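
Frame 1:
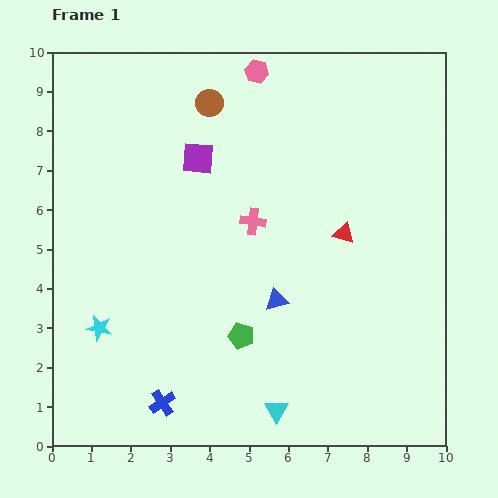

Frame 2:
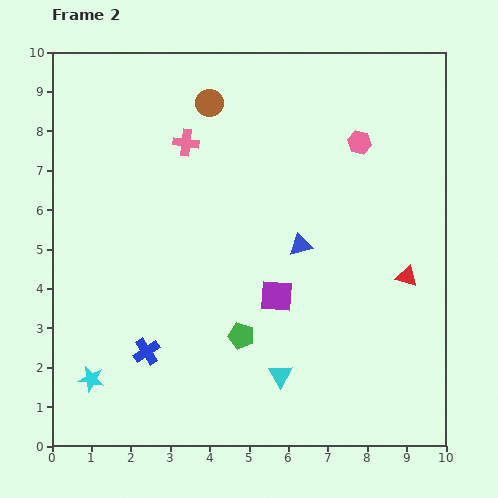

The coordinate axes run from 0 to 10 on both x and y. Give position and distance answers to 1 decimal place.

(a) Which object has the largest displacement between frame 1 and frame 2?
the purple square

(moved 4.0; next 3.2)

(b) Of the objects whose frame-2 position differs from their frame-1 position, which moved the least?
the cyan triangle

(moved 0.9)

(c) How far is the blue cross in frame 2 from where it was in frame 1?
1.4

The blue cross moved from (2.8, 1.1) to (2.4, 2.4), a distance of √(0.4² + 1.3²) ≈ 1.4.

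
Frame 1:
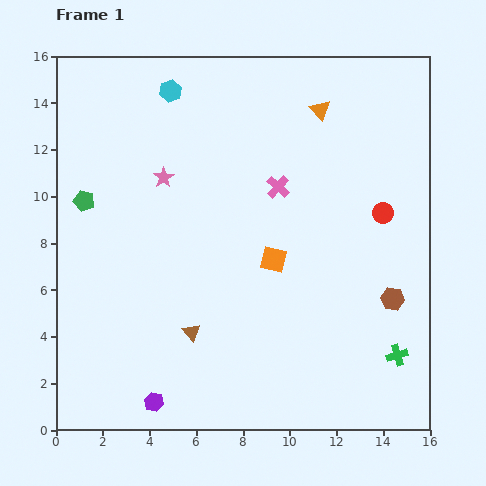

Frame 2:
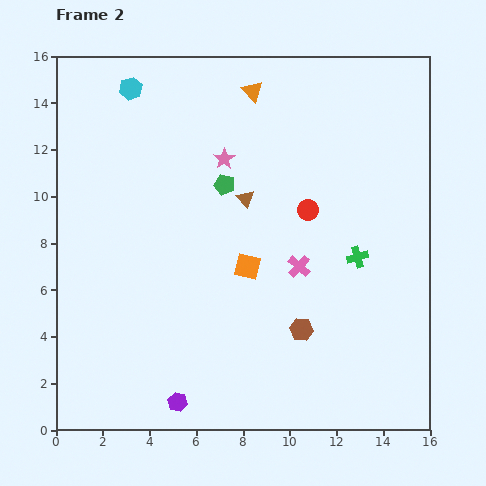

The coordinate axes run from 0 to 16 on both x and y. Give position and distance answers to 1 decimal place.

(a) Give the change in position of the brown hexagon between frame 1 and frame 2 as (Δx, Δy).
(-3.9, -1.3)

The brown hexagon was at (14.4, 5.6) in frame 1 and (10.5, 4.3) in frame 2.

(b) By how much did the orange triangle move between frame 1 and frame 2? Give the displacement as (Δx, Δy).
(-2.9, 0.8)

The orange triangle was at (11.3, 13.7) in frame 1 and (8.4, 14.5) in frame 2.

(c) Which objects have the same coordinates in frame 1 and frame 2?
none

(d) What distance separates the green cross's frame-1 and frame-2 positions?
4.5

The green cross moved from (14.6, 3.2) to (12.9, 7.4), a distance of √(1.7² + 4.2²) ≈ 4.5.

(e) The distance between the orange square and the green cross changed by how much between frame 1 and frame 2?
-2.0

Distance in frame 1: 6.7. Distance in frame 2: 4.7.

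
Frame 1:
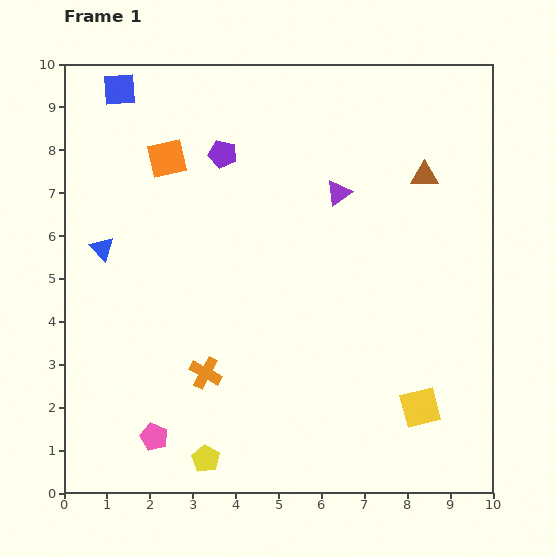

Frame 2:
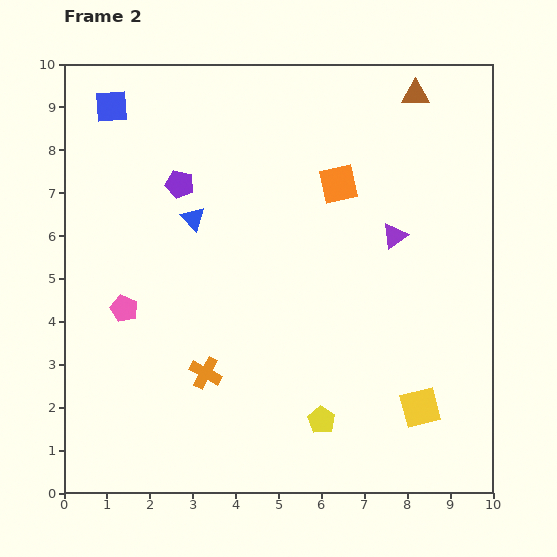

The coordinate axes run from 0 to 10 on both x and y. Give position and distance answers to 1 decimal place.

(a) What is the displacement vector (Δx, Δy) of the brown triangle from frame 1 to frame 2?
(-0.2, 1.9)

The brown triangle was at (8.4, 7.4) in frame 1 and (8.2, 9.3) in frame 2.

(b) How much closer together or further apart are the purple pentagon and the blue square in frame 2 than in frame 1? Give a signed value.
-0.4

Distance in frame 1: 2.8. Distance in frame 2: 2.4.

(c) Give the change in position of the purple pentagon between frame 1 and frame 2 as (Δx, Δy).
(-1.0, -0.7)

The purple pentagon was at (3.7, 7.9) in frame 1 and (2.7, 7.2) in frame 2.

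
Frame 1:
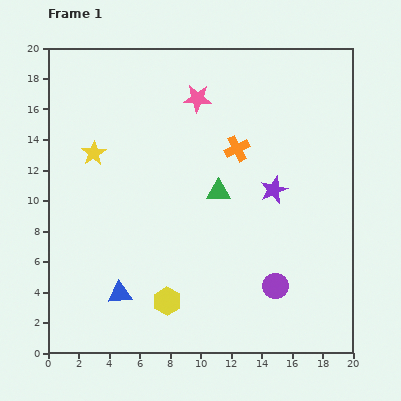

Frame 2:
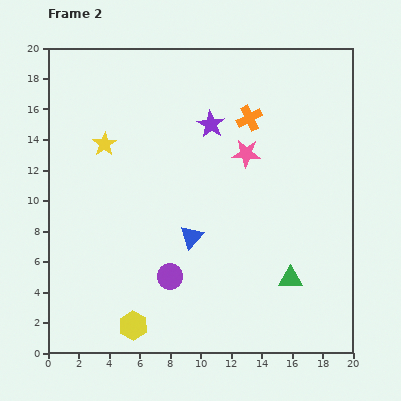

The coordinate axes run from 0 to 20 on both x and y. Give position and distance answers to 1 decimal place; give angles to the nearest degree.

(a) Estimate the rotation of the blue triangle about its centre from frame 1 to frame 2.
41° counter-clockwise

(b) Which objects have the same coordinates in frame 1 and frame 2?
none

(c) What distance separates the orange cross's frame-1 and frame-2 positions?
2.2

The orange cross moved from (12.4, 13.4) to (13.2, 15.4), a distance of √(0.8² + 2.0²) ≈ 2.2.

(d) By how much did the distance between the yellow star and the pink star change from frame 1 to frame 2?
+1.6

Distance in frame 1: 7.7. Distance in frame 2: 9.3.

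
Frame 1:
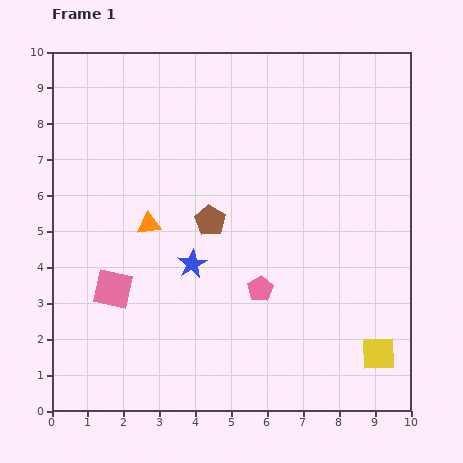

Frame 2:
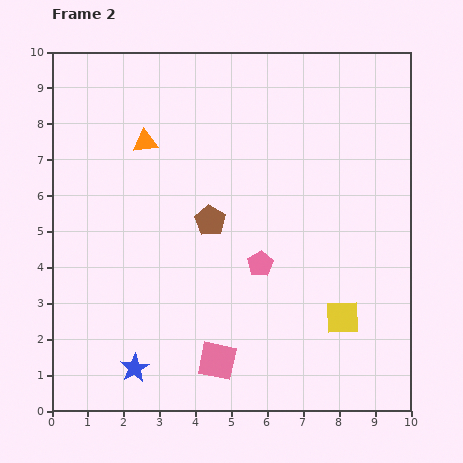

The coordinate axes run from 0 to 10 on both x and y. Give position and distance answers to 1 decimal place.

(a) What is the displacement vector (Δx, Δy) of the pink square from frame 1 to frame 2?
(2.9, -2.0)

The pink square was at (1.7, 3.4) in frame 1 and (4.6, 1.4) in frame 2.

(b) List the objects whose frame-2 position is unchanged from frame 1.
the brown pentagon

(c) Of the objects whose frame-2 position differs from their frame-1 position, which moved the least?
the pink pentagon

(moved 0.7)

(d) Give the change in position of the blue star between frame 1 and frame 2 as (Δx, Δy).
(-1.6, -2.9)

The blue star was at (3.9, 4.1) in frame 1 and (2.3, 1.2) in frame 2.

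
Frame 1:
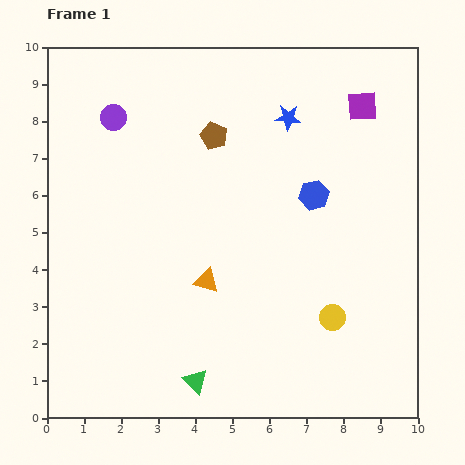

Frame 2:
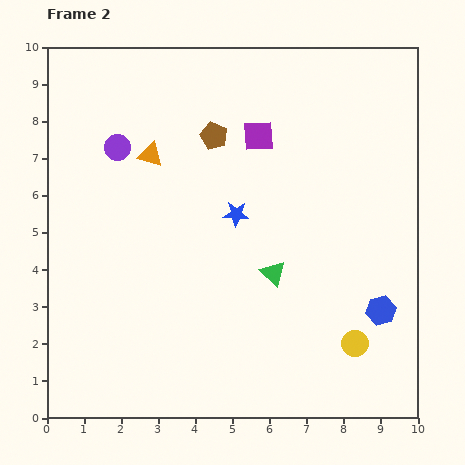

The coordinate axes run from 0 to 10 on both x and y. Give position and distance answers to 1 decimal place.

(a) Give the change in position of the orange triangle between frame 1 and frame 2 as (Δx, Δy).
(-1.5, 3.4)

The orange triangle was at (4.3, 3.7) in frame 1 and (2.8, 7.1) in frame 2.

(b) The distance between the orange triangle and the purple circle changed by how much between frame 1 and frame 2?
-4.2

Distance in frame 1: 5.1. Distance in frame 2: 0.9.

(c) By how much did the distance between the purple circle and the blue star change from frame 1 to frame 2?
-1.0

Distance in frame 1: 4.7. Distance in frame 2: 3.7.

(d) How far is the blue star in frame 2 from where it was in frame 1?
3.0

The blue star moved from (6.5, 8.1) to (5.1, 5.5), a distance of √(1.4² + 2.6²) ≈ 3.0.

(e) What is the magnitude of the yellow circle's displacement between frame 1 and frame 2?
0.9

The yellow circle moved from (7.7, 2.7) to (8.3, 2.0), a distance of √(0.6² + 0.7²) ≈ 0.9.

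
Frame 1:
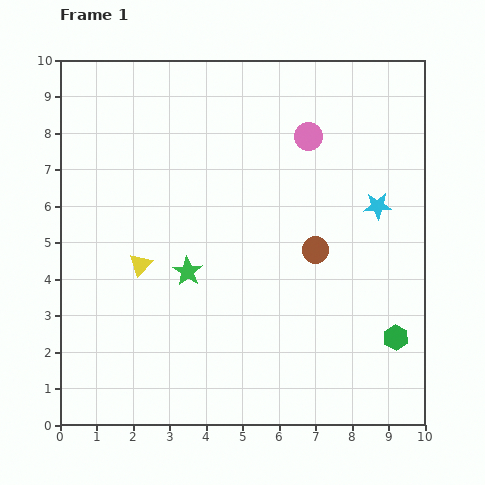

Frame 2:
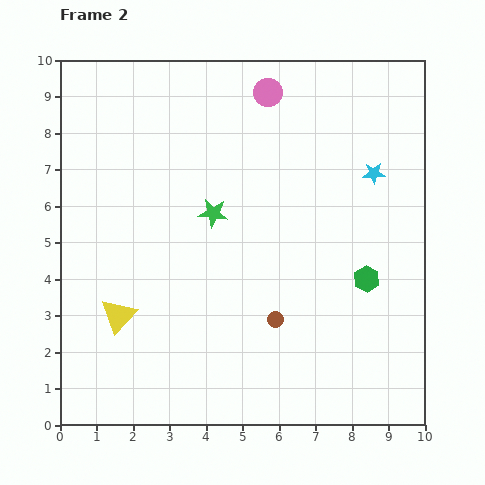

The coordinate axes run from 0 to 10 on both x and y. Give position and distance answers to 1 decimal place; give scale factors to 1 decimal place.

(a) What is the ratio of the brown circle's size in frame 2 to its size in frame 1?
0.6×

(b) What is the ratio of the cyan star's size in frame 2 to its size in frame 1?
0.8×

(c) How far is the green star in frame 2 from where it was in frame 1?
1.7

The green star moved from (3.5, 4.2) to (4.2, 5.8), a distance of √(0.7² + 1.6²) ≈ 1.7.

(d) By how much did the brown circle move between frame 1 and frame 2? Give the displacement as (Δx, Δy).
(-1.1, -1.9)

The brown circle was at (7.0, 4.8) in frame 1 and (5.9, 2.9) in frame 2.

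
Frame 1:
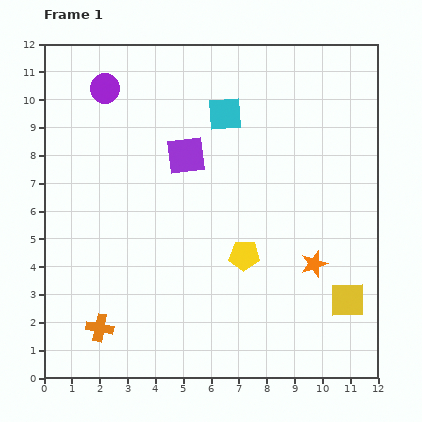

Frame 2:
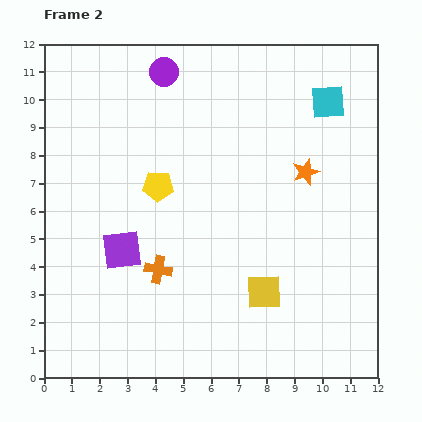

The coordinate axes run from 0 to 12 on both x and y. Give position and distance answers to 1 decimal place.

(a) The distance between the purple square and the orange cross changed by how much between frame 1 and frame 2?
-5.4

Distance in frame 1: 6.9. Distance in frame 2: 1.5.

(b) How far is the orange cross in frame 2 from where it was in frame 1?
3.0

The orange cross moved from (2.0, 1.8) to (4.1, 3.9), a distance of √(2.1² + 2.1²) ≈ 3.0.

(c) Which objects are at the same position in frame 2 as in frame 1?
none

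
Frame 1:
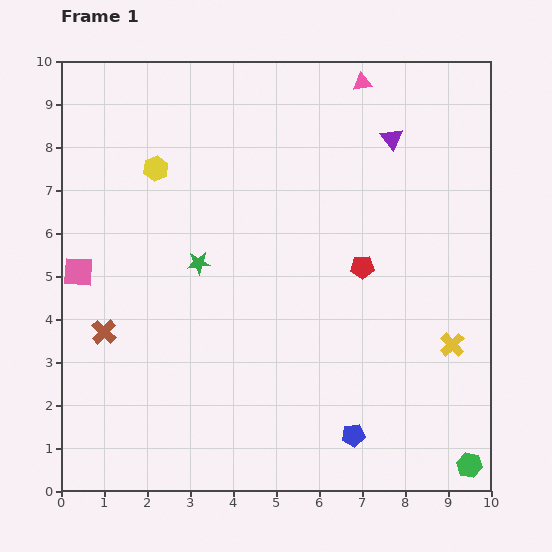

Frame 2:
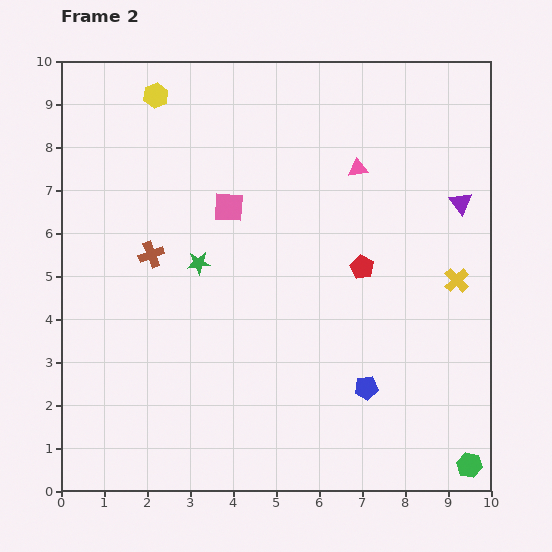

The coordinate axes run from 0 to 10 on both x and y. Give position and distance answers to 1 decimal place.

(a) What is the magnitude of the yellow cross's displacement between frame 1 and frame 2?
1.5

The yellow cross moved from (9.1, 3.4) to (9.2, 4.9), a distance of √(0.1² + 1.5²) ≈ 1.5.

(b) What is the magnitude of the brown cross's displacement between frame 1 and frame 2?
2.1

The brown cross moved from (1.0, 3.7) to (2.1, 5.5), a distance of √(1.1² + 1.8²) ≈ 2.1.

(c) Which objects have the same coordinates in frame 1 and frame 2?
the red pentagon, the green hexagon, the green star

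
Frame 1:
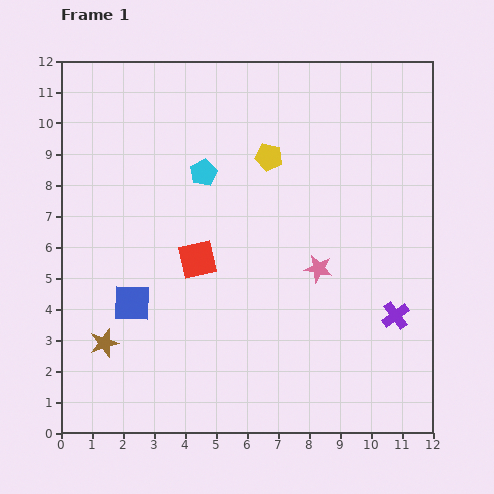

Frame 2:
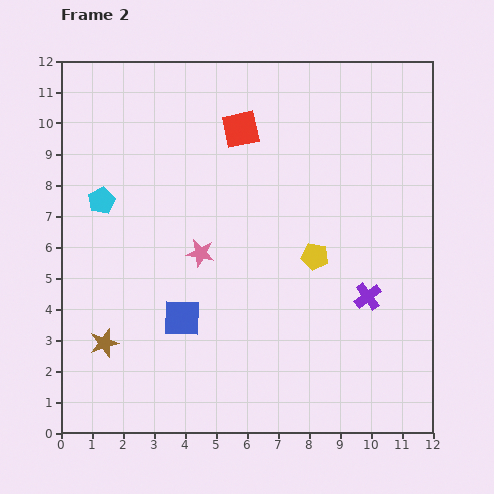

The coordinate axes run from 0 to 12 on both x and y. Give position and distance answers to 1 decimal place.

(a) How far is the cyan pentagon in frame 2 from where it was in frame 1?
3.4

The cyan pentagon moved from (4.6, 8.4) to (1.3, 7.5), a distance of √(3.3² + 0.9²) ≈ 3.4.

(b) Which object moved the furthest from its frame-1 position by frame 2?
the red square

(moved 4.4; next 3.8)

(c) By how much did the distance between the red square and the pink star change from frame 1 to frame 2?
+0.3

Distance in frame 1: 3.9. Distance in frame 2: 4.2.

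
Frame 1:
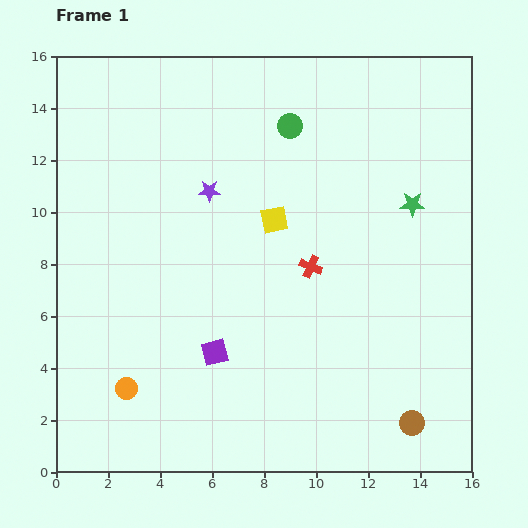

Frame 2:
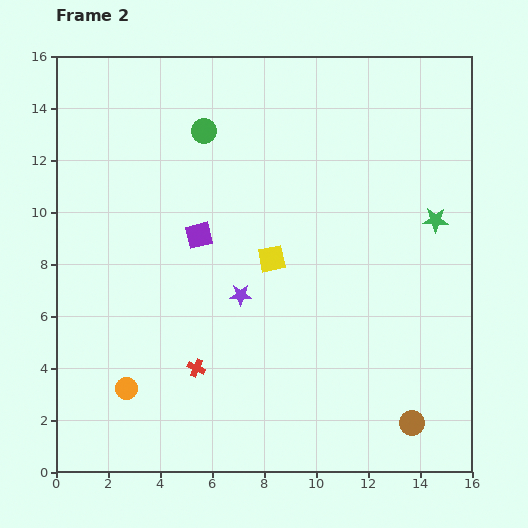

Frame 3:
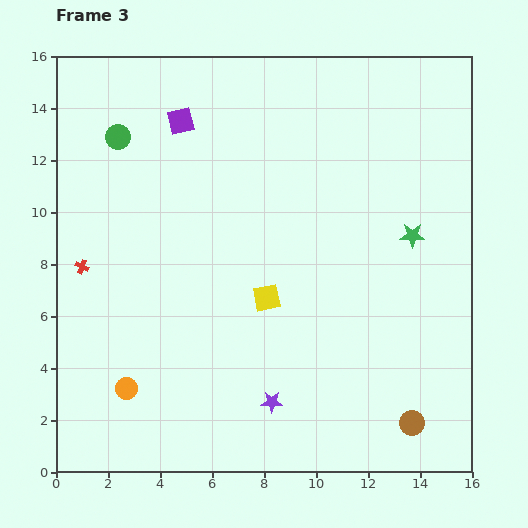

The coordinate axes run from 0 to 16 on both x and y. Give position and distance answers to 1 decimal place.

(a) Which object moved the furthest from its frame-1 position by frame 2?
the red cross

(moved 5.9; next 4.5)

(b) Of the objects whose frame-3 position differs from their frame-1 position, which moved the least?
the green star

(moved 1.2)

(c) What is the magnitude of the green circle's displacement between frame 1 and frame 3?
6.6

The green circle moved from (9.0, 13.3) to (2.4, 12.9), a distance of √(6.6² + 0.4²) ≈ 6.6.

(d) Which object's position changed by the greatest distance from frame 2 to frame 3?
the red cross

(moved 5.9; next 4.5)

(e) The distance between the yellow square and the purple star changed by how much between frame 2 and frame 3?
+2.2

Distance in frame 2: 1.8. Distance in frame 3: 4.0.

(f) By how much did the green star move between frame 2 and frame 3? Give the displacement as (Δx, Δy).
(-0.9, -0.6)

The green star was at (14.6, 9.7) in frame 2 and (13.7, 9.1) in frame 3.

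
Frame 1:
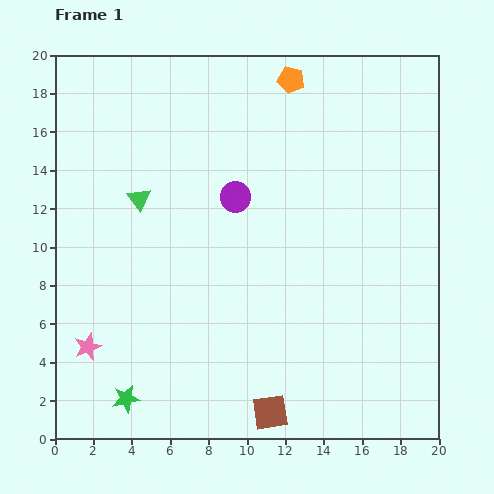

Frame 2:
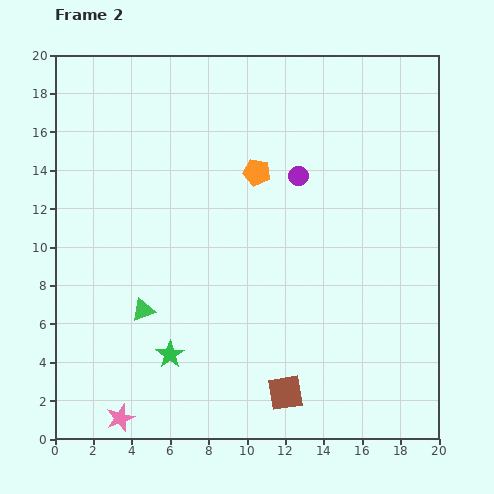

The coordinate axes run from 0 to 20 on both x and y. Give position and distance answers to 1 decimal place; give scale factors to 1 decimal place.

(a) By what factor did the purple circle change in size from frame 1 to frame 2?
0.6×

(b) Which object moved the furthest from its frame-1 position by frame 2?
the green triangle

(moved 5.8; next 5.1)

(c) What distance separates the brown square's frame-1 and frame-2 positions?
1.3

The brown square moved from (11.2, 1.4) to (12.0, 2.4), a distance of √(0.8² + 1.0²) ≈ 1.3.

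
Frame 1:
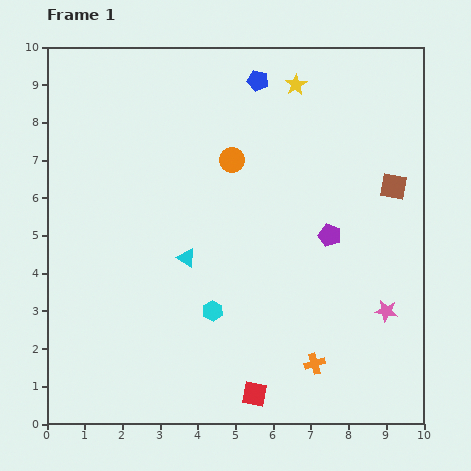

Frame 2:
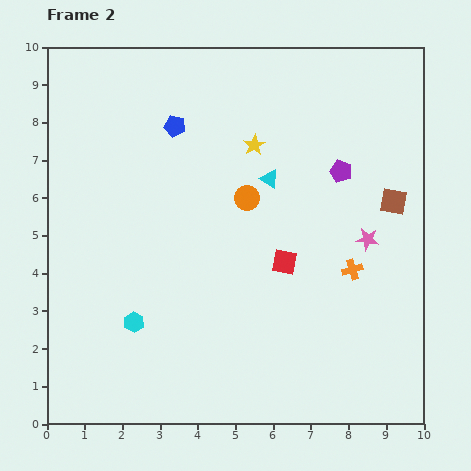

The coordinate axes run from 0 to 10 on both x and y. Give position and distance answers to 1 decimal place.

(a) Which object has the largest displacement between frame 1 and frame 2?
the red square

(moved 3.6; next 3.0)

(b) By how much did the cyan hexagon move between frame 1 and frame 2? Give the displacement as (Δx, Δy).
(-2.1, -0.3)

The cyan hexagon was at (4.4, 3.0) in frame 1 and (2.3, 2.7) in frame 2.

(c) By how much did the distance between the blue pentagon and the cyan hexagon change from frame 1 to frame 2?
-0.9

Distance in frame 1: 6.2. Distance in frame 2: 5.3.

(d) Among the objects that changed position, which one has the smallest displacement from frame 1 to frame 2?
the brown square

(moved 0.4)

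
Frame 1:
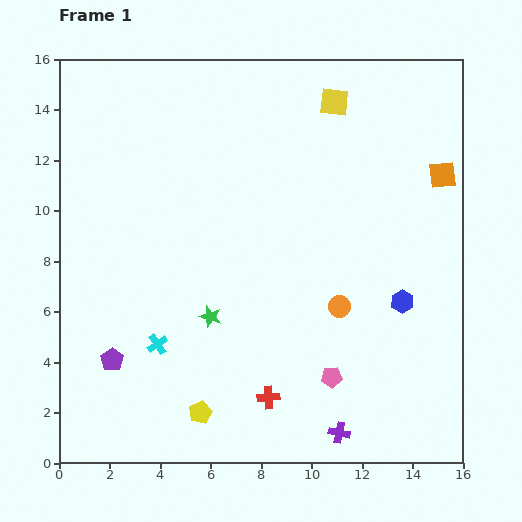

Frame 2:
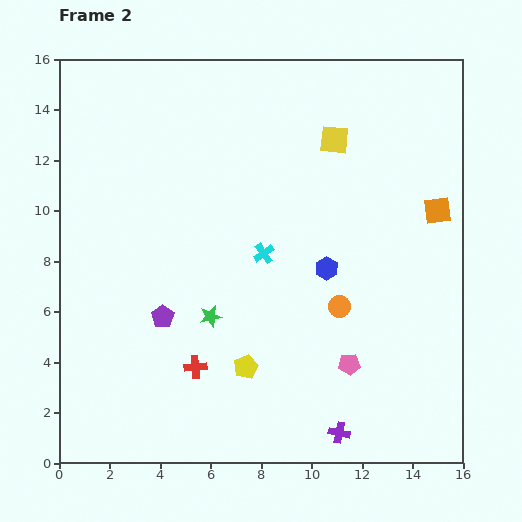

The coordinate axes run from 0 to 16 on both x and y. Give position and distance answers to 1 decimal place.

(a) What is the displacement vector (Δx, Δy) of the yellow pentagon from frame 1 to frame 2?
(1.8, 1.8)

The yellow pentagon was at (5.6, 2.0) in frame 1 and (7.4, 3.8) in frame 2.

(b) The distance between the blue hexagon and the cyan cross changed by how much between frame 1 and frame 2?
-7.2

Distance in frame 1: 9.8. Distance in frame 2: 2.6.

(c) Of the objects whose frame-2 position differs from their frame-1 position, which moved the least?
the pink pentagon

(moved 0.9)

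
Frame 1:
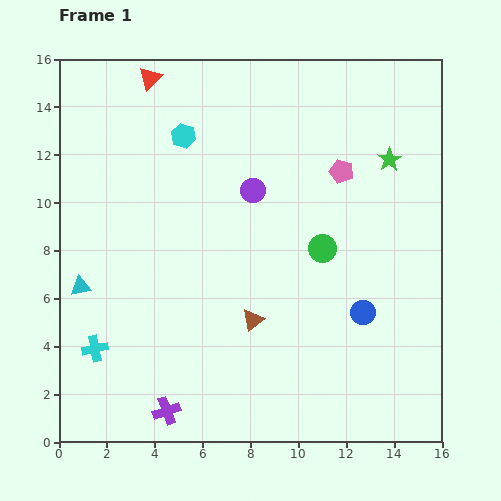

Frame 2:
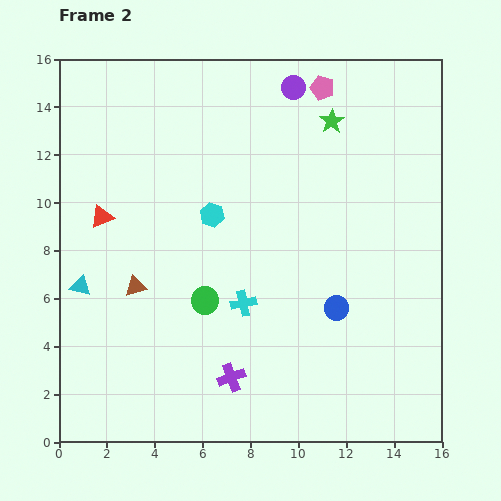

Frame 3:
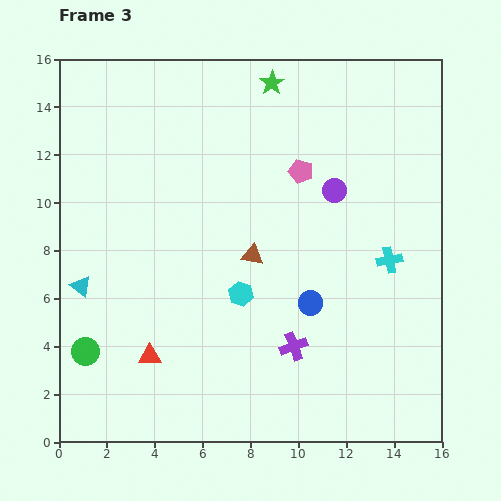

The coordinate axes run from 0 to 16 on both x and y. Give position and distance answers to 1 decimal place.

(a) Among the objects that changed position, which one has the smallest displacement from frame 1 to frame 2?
the blue circle

(moved 1.1)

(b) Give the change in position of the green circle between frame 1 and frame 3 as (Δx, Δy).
(-9.9, -4.3)

The green circle was at (11.0, 8.1) in frame 1 and (1.1, 3.8) in frame 3.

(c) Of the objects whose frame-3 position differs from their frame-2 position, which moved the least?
the blue circle

(moved 1.1)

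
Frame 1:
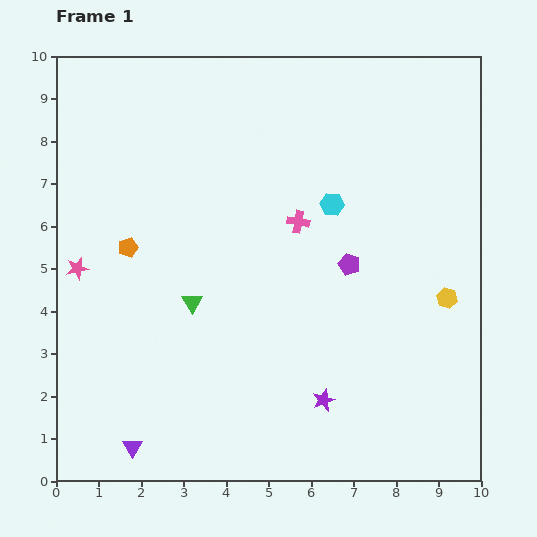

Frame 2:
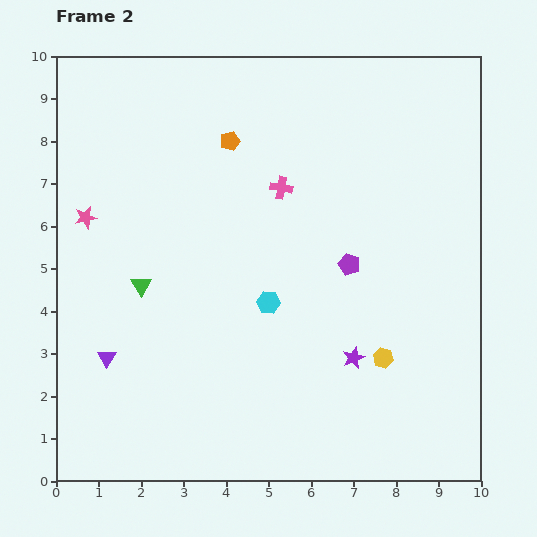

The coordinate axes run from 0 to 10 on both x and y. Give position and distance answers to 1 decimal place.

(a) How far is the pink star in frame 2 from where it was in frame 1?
1.2

The pink star moved from (0.5, 5.0) to (0.7, 6.2), a distance of √(0.2² + 1.2²) ≈ 1.2.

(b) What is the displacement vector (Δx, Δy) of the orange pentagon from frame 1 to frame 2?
(2.4, 2.5)

The orange pentagon was at (1.7, 5.5) in frame 1 and (4.1, 8.0) in frame 2.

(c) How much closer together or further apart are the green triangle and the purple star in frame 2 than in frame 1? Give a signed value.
+1.4

Distance in frame 1: 3.9. Distance in frame 2: 5.3.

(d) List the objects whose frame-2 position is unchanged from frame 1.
the purple pentagon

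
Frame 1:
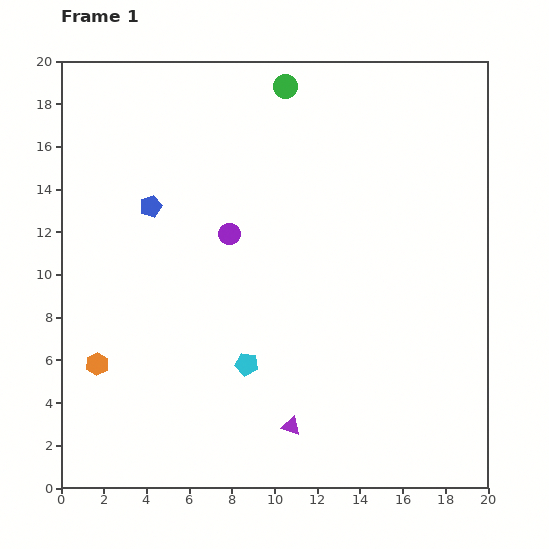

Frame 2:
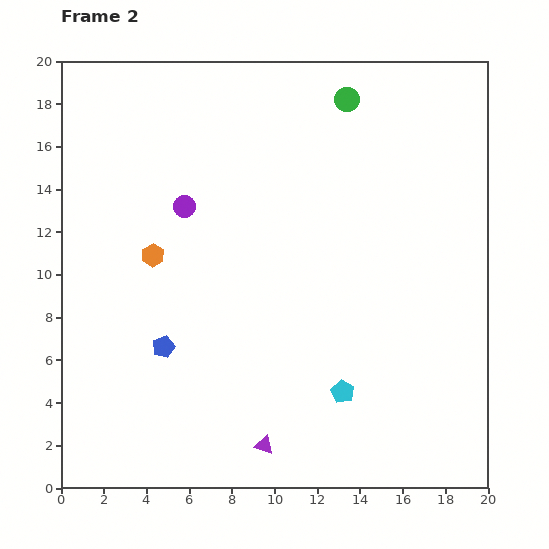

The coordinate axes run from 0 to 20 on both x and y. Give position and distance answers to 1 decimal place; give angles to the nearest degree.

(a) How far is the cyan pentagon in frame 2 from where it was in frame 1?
4.7

The cyan pentagon moved from (8.7, 5.8) to (13.2, 4.5), a distance of √(4.5² + 1.3²) ≈ 4.7.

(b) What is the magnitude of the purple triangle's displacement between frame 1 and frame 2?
1.6

The purple triangle moved from (10.8, 2.9) to (9.5, 2.0), a distance of √(1.3² + 0.9²) ≈ 1.6.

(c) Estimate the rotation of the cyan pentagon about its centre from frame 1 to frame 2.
18° clockwise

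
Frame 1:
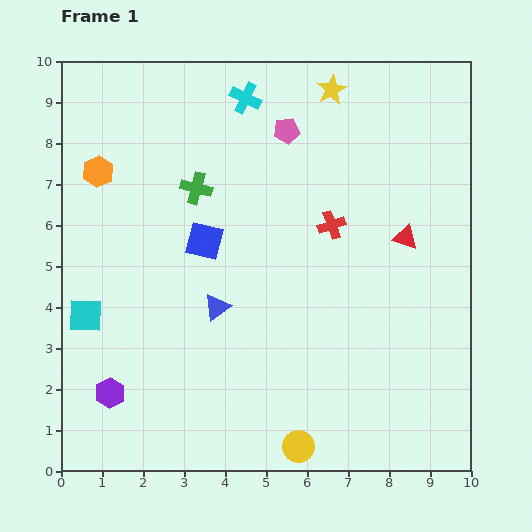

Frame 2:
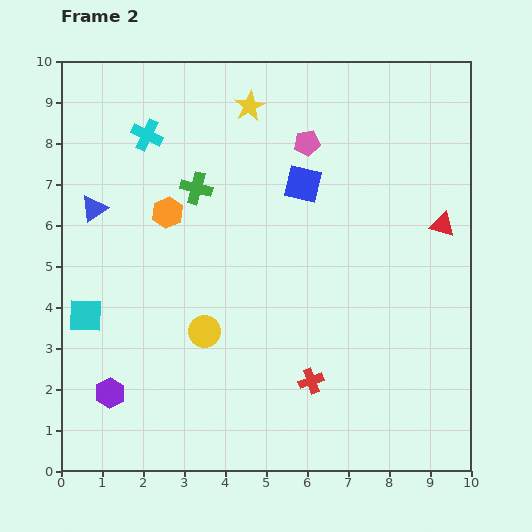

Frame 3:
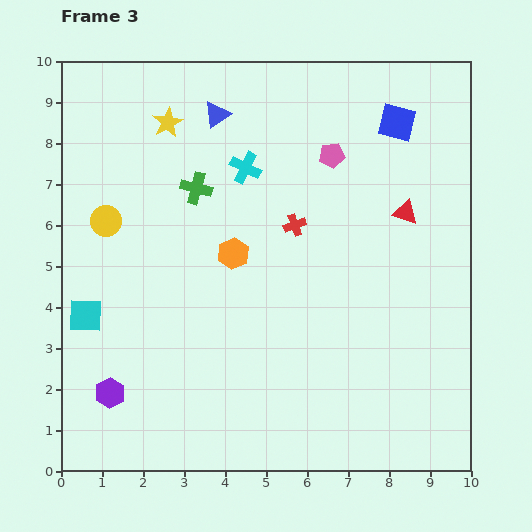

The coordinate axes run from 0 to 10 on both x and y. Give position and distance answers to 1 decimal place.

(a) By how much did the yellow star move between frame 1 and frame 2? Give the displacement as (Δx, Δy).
(-2.0, -0.4)

The yellow star was at (6.6, 9.3) in frame 1 and (4.6, 8.9) in frame 2.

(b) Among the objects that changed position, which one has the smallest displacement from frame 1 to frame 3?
the red triangle

(moved 0.6)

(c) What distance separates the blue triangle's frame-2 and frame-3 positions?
3.8

The blue triangle moved from (0.8, 6.4) to (3.8, 8.7), a distance of √(3.0² + 2.3²) ≈ 3.8.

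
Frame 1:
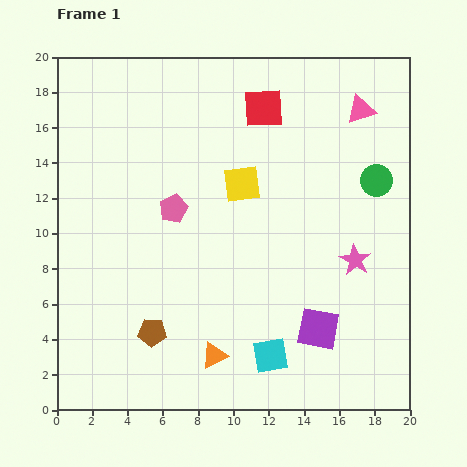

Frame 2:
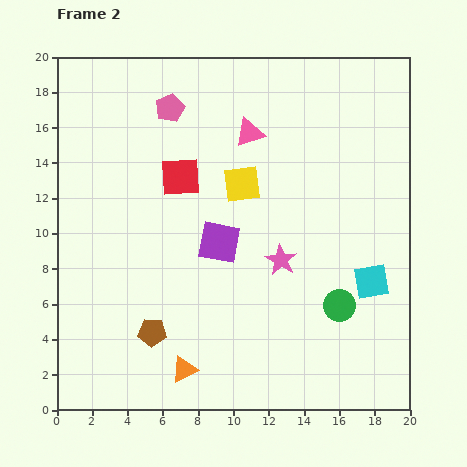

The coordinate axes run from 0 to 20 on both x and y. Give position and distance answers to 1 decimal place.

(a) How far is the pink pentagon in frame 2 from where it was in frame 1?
5.7

The pink pentagon moved from (6.6, 11.4) to (6.4, 17.1), a distance of √(0.2² + 5.7²) ≈ 5.7.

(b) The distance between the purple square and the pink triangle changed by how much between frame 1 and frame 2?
-6.2

Distance in frame 1: 12.6. Distance in frame 2: 6.4.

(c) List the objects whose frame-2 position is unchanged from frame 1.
the brown pentagon, the yellow square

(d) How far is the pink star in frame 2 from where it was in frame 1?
4.2

The pink star moved from (16.9, 8.5) to (12.7, 8.5), a distance of √(4.2² + 0.0²) ≈ 4.2.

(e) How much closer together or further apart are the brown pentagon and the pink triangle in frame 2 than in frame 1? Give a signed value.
-4.7

Distance in frame 1: 17.3. Distance in frame 2: 12.6.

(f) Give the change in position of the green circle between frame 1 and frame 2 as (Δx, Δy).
(-2.1, -7.1)

The green circle was at (18.1, 13.0) in frame 1 and (16.0, 5.9) in frame 2.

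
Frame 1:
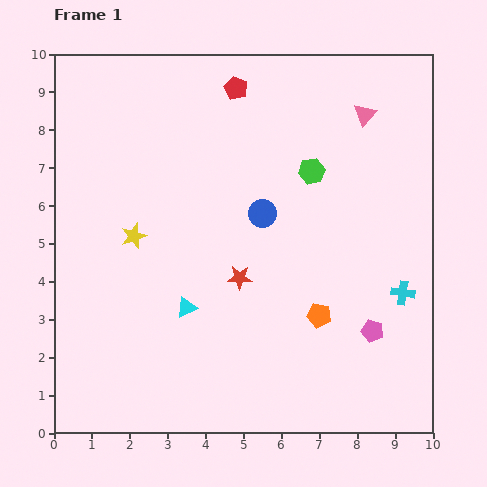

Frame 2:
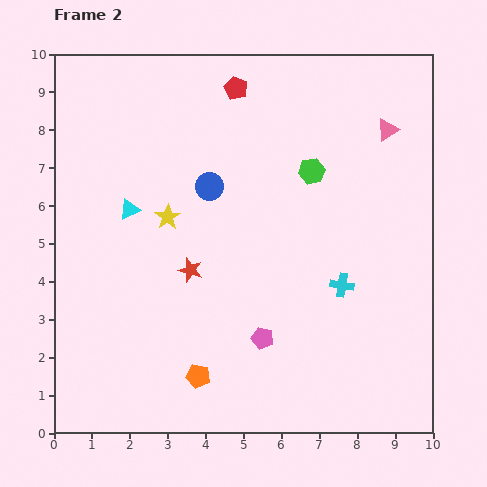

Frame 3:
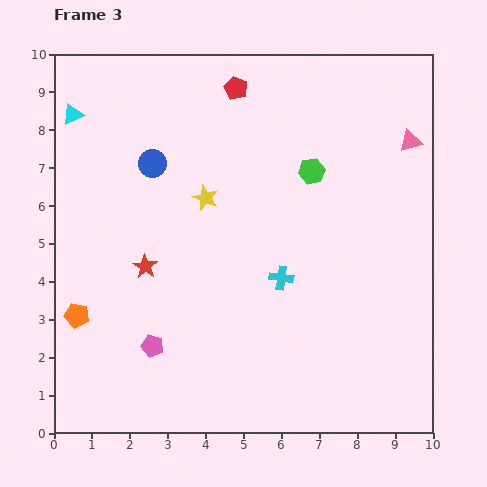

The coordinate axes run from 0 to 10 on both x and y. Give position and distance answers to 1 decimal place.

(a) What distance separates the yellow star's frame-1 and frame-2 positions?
1.0

The yellow star moved from (2.1, 5.2) to (3.0, 5.7), a distance of √(0.9² + 0.5²) ≈ 1.0.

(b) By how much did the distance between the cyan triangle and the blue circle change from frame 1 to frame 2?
-1.0

Distance in frame 1: 3.2. Distance in frame 2: 2.2.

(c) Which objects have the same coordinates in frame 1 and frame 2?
the green hexagon, the red pentagon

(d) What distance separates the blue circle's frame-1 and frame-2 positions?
1.6

The blue circle moved from (5.5, 5.8) to (4.1, 6.5), a distance of √(1.4² + 0.7²) ≈ 1.6.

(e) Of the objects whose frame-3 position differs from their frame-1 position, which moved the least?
the pink triangle

(moved 1.4)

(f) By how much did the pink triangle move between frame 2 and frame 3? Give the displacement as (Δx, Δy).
(0.6, -0.3)

The pink triangle was at (8.8, 8.0) in frame 2 and (9.4, 7.7) in frame 3.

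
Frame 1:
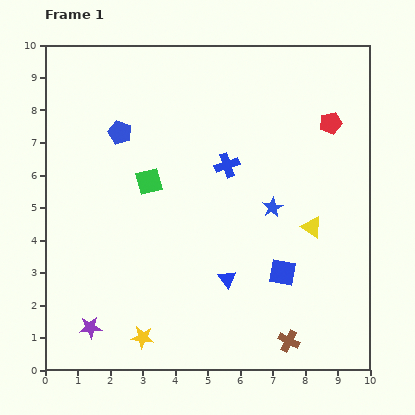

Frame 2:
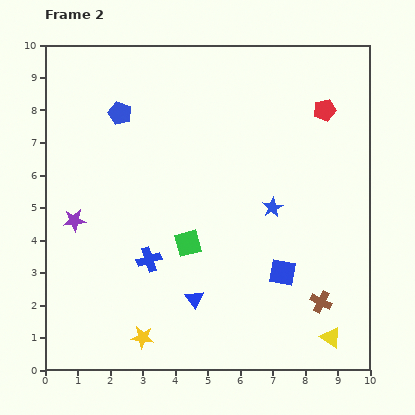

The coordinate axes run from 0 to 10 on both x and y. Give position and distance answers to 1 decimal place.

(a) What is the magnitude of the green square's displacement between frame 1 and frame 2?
2.2

The green square moved from (3.2, 5.8) to (4.4, 3.9), a distance of √(1.2² + 1.9²) ≈ 2.2.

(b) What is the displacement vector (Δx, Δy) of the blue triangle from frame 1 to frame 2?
(-1.0, -0.6)

The blue triangle was at (5.6, 2.8) in frame 1 and (4.6, 2.2) in frame 2.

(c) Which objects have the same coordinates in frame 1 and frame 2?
the blue square, the yellow star, the blue star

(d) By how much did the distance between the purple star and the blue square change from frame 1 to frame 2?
+0.5

Distance in frame 1: 6.1. Distance in frame 2: 6.6.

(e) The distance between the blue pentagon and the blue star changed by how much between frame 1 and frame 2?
+0.3

Distance in frame 1: 5.2. Distance in frame 2: 5.5.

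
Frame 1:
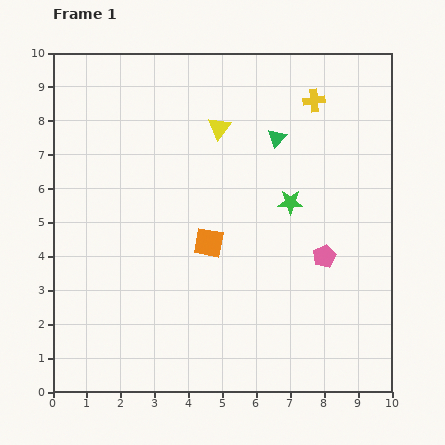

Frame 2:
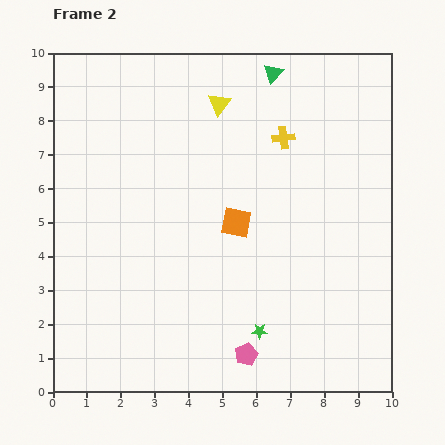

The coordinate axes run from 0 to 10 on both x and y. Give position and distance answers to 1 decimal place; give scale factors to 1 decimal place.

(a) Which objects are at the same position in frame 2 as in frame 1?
none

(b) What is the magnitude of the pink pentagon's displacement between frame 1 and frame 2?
3.7

The pink pentagon moved from (8.0, 4.0) to (5.7, 1.1), a distance of √(2.3² + 2.9²) ≈ 3.7.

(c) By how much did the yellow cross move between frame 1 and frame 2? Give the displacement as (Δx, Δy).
(-0.9, -1.1)

The yellow cross was at (7.7, 8.6) in frame 1 and (6.8, 7.5) in frame 2.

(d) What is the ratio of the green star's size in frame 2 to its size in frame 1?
0.6×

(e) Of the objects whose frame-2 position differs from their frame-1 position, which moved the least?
the yellow triangle

(moved 0.7)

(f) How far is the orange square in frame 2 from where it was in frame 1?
1.0

The orange square moved from (4.6, 4.4) to (5.4, 5.0), a distance of √(0.8² + 0.6²) ≈ 1.0.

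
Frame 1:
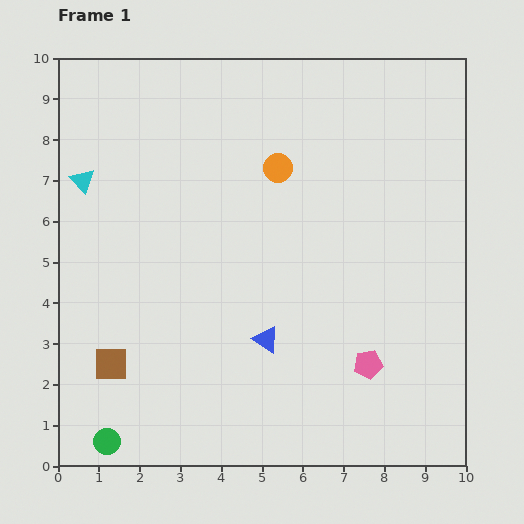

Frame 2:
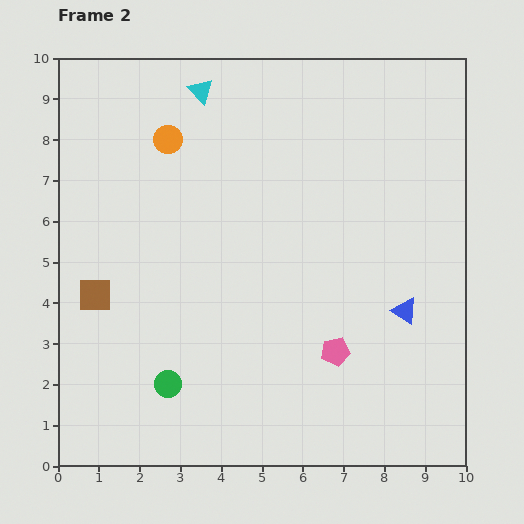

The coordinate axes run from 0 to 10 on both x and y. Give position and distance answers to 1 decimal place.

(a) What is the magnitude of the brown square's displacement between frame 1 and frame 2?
1.7

The brown square moved from (1.3, 2.5) to (0.9, 4.2), a distance of √(0.4² + 1.7²) ≈ 1.7.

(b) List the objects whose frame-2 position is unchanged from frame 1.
none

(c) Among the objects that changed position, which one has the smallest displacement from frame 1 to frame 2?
the pink pentagon

(moved 0.9)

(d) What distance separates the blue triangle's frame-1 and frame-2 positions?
3.5

The blue triangle moved from (5.1, 3.1) to (8.5, 3.8), a distance of √(3.4² + 0.7²) ≈ 3.5.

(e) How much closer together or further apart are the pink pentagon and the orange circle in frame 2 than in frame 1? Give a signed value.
+1.3

Distance in frame 1: 5.3. Distance in frame 2: 6.6.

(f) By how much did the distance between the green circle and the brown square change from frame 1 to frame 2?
+0.9

Distance in frame 1: 1.9. Distance in frame 2: 2.8.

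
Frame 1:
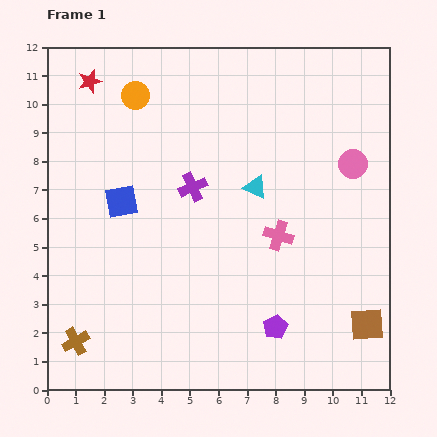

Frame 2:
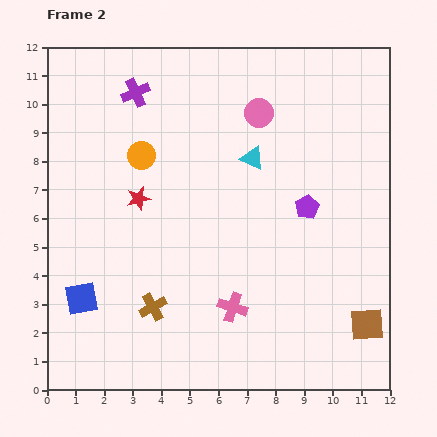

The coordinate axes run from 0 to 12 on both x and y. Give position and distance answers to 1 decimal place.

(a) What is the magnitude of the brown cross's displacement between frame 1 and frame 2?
3.0

The brown cross moved from (1.0, 1.7) to (3.7, 2.9), a distance of √(2.7² + 1.2²) ≈ 3.0.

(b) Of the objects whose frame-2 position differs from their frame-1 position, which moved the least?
the cyan triangle

(moved 1.0)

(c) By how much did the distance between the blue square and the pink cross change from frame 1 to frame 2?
-0.3

Distance in frame 1: 5.6. Distance in frame 2: 5.3.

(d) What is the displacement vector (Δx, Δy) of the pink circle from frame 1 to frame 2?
(-3.3, 1.8)

The pink circle was at (10.7, 7.9) in frame 1 and (7.4, 9.7) in frame 2.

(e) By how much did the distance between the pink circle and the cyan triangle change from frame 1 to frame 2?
-1.9

Distance in frame 1: 3.5. Distance in frame 2: 1.6.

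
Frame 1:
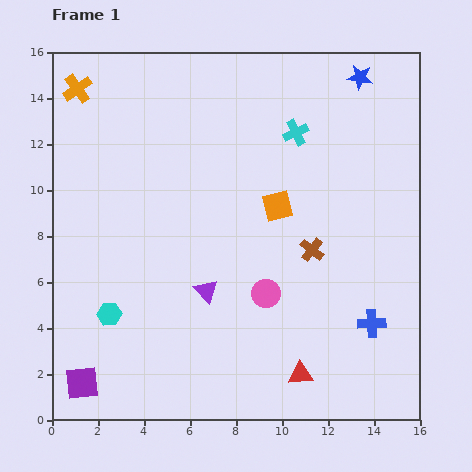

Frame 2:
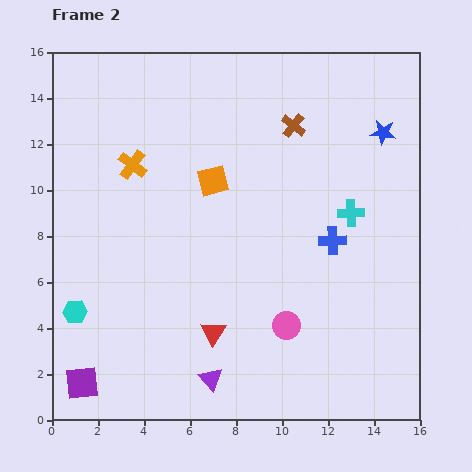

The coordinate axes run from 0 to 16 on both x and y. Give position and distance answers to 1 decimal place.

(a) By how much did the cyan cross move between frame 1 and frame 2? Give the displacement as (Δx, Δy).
(2.4, -3.5)

The cyan cross was at (10.6, 12.5) in frame 1 and (13.0, 9.0) in frame 2.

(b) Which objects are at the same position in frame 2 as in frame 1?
the purple square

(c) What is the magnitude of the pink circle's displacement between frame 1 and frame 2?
1.7

The pink circle moved from (9.3, 5.5) to (10.2, 4.1), a distance of √(0.9² + 1.4²) ≈ 1.7.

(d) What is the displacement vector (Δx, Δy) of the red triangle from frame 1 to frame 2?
(-3.8, 1.8)

The red triangle was at (10.8, 2.0) in frame 1 and (7.0, 3.8) in frame 2.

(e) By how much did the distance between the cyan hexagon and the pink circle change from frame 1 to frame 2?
+2.3

Distance in frame 1: 6.9. Distance in frame 2: 9.2.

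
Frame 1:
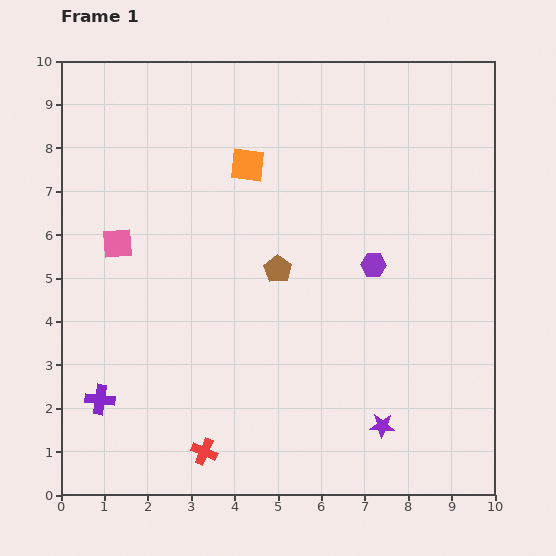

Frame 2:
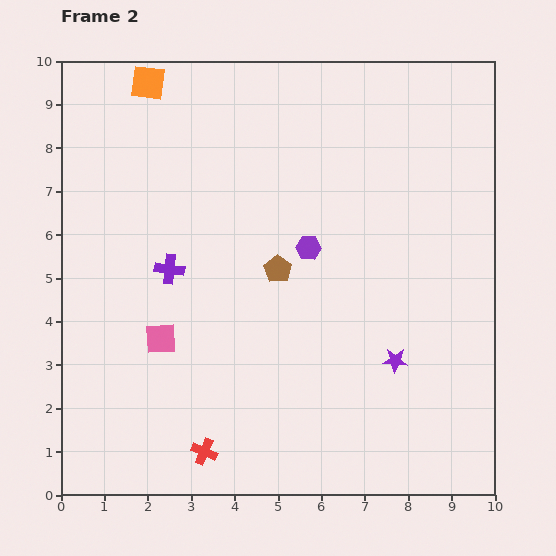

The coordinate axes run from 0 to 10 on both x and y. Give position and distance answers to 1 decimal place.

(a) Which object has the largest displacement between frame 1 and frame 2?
the purple cross

(moved 3.4; next 3.0)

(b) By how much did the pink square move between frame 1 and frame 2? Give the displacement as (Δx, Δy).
(1.0, -2.2)

The pink square was at (1.3, 5.8) in frame 1 and (2.3, 3.6) in frame 2.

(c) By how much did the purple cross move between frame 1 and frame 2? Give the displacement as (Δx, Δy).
(1.6, 3.0)

The purple cross was at (0.9, 2.2) in frame 1 and (2.5, 5.2) in frame 2.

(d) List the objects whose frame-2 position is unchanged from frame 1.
the red cross, the brown pentagon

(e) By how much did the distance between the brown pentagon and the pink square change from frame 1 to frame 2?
-0.6

Distance in frame 1: 3.7. Distance in frame 2: 3.1.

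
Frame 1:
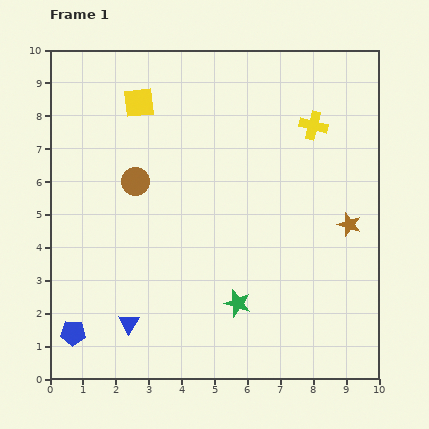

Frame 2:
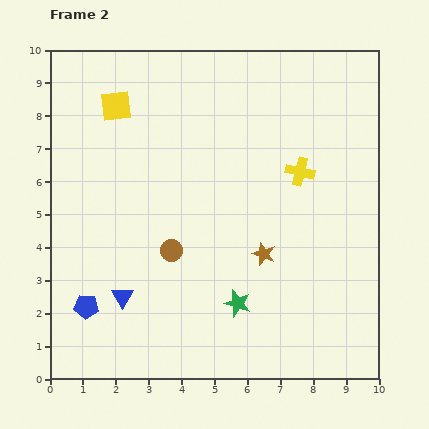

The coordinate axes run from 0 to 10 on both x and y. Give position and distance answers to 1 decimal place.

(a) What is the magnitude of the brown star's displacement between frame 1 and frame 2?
2.8

The brown star moved from (9.1, 4.7) to (6.5, 3.8), a distance of √(2.6² + 0.9²) ≈ 2.8.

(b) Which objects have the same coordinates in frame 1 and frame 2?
the green star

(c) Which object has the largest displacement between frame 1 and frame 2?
the brown star

(moved 2.8; next 2.4)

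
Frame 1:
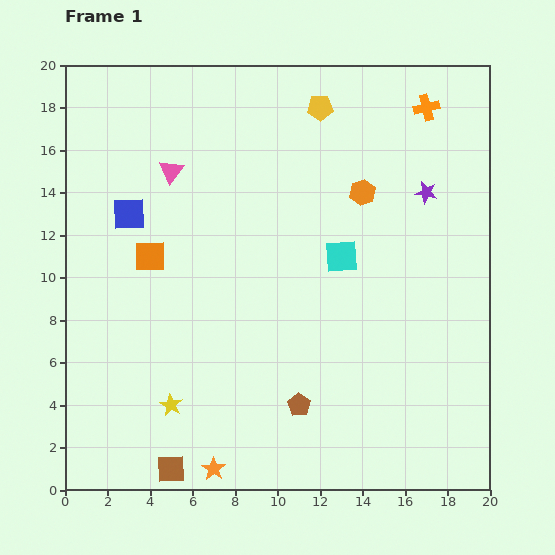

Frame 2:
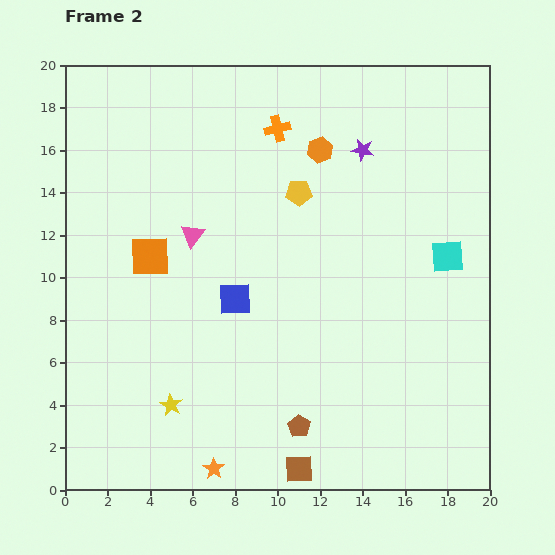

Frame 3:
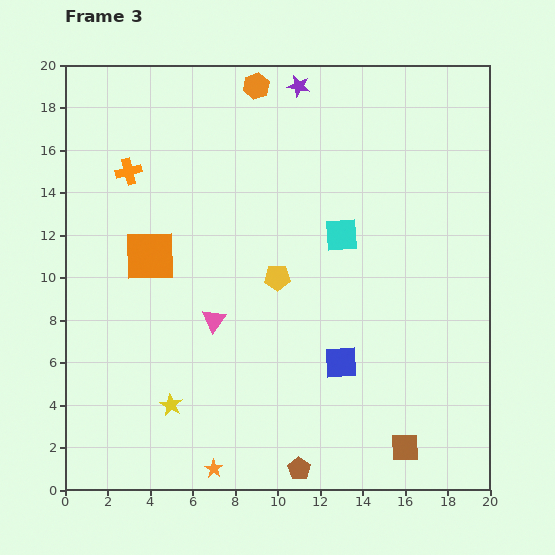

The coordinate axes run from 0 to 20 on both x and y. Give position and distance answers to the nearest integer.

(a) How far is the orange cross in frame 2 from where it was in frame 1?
7

The orange cross moved from (17, 18) to (10, 17), a distance of √(7² + 1²) ≈ 7.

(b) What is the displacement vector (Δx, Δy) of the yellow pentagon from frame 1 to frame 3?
(-2, -8)

The yellow pentagon was at (12, 18) in frame 1 and (10, 10) in frame 3.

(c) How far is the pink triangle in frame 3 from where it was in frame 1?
7

The pink triangle moved from (5, 15) to (7, 8), a distance of √(2² + 7²) ≈ 7.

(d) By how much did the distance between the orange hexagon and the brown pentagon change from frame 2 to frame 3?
+5

Distance in frame 2: 13. Distance in frame 3: 18.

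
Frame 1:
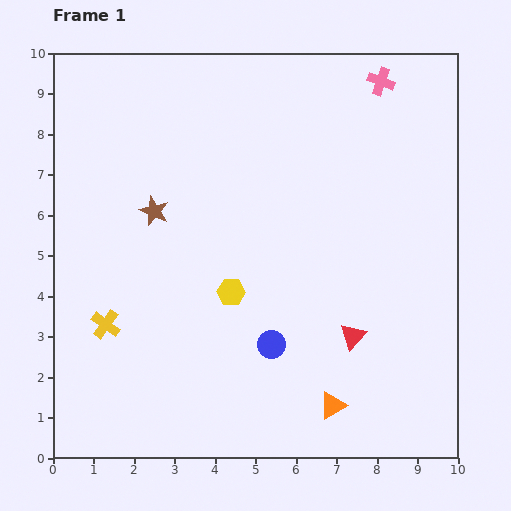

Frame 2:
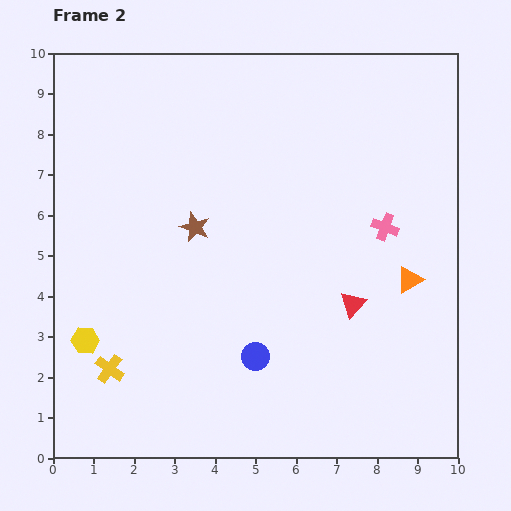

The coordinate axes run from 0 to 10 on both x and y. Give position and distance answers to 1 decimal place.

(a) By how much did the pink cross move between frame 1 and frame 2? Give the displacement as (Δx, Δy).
(0.1, -3.6)

The pink cross was at (8.1, 9.3) in frame 1 and (8.2, 5.7) in frame 2.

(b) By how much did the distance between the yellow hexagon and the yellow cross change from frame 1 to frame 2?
-2.3

Distance in frame 1: 3.2. Distance in frame 2: 0.9.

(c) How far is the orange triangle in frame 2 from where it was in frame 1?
3.6

The orange triangle moved from (6.9, 1.3) to (8.8, 4.4), a distance of √(1.9² + 3.1²) ≈ 3.6.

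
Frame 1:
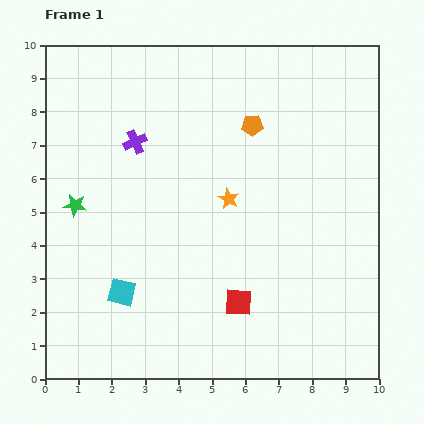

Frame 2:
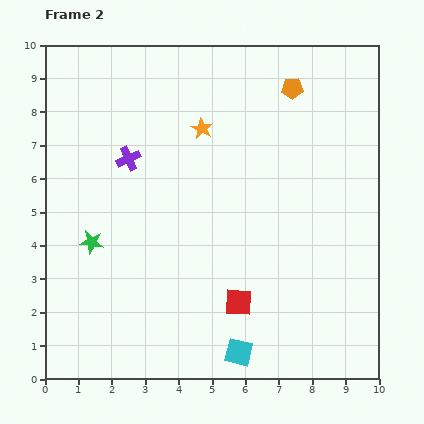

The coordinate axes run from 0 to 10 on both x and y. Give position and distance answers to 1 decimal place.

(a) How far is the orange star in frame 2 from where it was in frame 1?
2.2

The orange star moved from (5.5, 5.4) to (4.7, 7.5), a distance of √(0.8² + 2.1²) ≈ 2.2.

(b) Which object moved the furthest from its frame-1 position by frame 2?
the cyan square

(moved 3.9; next 2.2)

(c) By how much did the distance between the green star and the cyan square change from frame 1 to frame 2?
+2.5

Distance in frame 1: 3.0. Distance in frame 2: 5.5.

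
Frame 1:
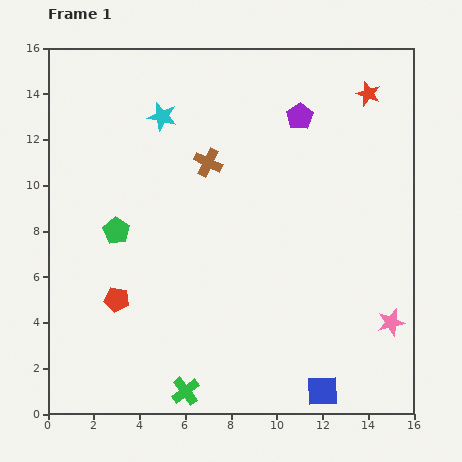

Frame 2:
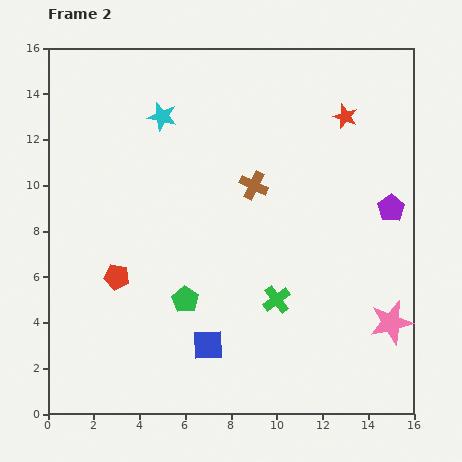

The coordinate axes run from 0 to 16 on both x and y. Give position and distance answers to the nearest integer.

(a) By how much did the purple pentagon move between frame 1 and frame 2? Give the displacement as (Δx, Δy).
(4, -4)

The purple pentagon was at (11, 13) in frame 1 and (15, 9) in frame 2.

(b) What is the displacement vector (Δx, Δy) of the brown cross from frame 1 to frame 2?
(2, -1)

The brown cross was at (7, 11) in frame 1 and (9, 10) in frame 2.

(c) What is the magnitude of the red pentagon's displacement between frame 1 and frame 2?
1

The red pentagon moved from (3, 5) to (3, 6), a distance of √(0² + 1²) ≈ 1.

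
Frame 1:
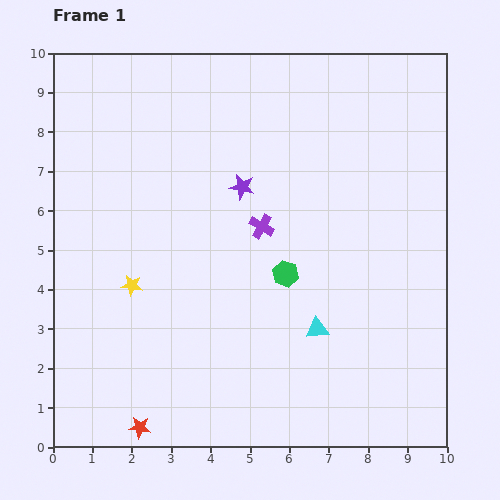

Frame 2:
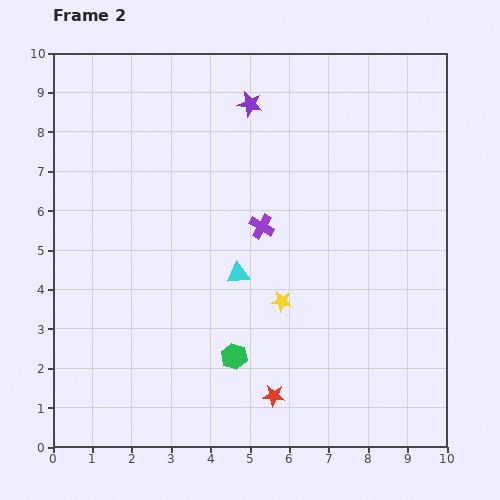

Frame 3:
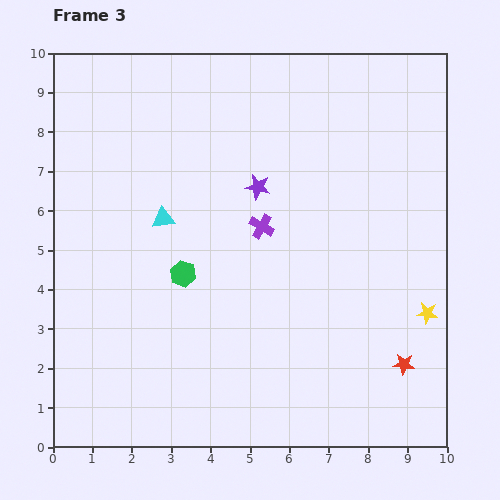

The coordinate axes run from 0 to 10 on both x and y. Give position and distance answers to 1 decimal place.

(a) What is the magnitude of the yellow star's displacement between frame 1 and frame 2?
3.8

The yellow star moved from (2.0, 4.1) to (5.8, 3.7), a distance of √(3.8² + 0.4²) ≈ 3.8.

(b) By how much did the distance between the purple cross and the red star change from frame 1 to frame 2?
-1.7

Distance in frame 1: 6.0. Distance in frame 2: 4.3.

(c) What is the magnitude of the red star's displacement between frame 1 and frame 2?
3.5

The red star moved from (2.2, 0.5) to (5.6, 1.3), a distance of √(3.4² + 0.8²) ≈ 3.5.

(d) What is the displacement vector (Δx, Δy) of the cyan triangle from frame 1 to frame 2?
(-2.0, 1.4)

The cyan triangle was at (6.7, 3.0) in frame 1 and (4.7, 4.4) in frame 2.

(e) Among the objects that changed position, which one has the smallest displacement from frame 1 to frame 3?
the purple star

(moved 0.4)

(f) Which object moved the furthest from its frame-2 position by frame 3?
the yellow star

(moved 3.7; next 3.4)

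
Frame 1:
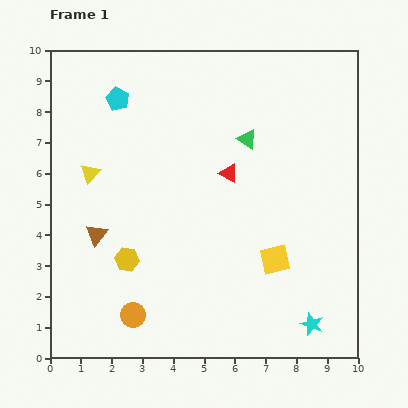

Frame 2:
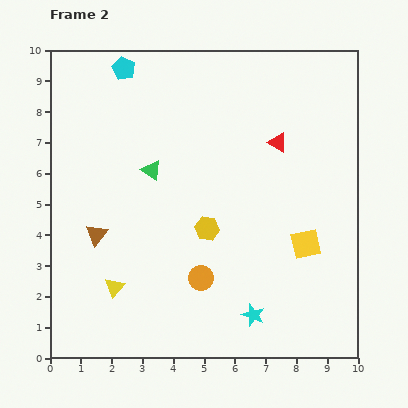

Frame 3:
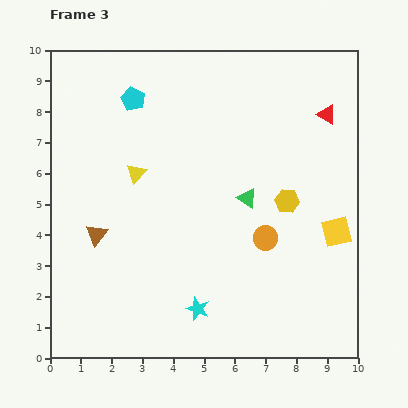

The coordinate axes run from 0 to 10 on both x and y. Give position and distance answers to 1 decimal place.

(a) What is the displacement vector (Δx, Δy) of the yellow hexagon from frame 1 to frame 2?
(2.6, 1.0)

The yellow hexagon was at (2.5, 3.2) in frame 1 and (5.1, 4.2) in frame 2.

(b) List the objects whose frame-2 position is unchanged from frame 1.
the brown triangle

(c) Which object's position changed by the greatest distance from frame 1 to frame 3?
the yellow hexagon

(moved 5.5; next 5.0)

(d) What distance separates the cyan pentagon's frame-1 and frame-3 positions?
0.5

The cyan pentagon moved from (2.2, 8.4) to (2.7, 8.4), a distance of √(0.5² + 0.0²) ≈ 0.5.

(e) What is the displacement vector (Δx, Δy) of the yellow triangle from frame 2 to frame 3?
(0.7, 3.7)

The yellow triangle was at (2.1, 2.3) in frame 2 and (2.8, 6.0) in frame 3.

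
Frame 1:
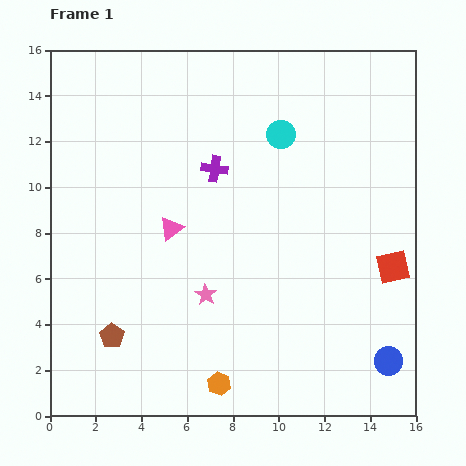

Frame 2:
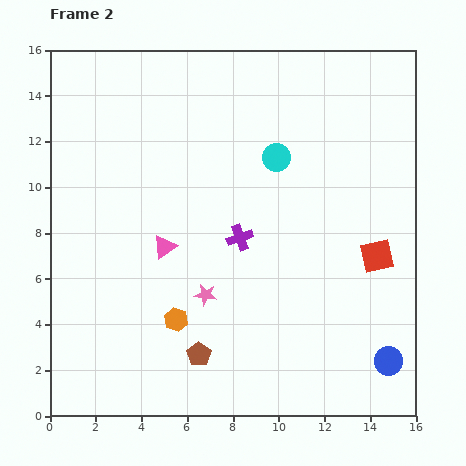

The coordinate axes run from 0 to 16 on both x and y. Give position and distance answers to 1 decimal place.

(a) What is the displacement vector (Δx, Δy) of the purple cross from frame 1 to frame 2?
(1.1, -3.0)

The purple cross was at (7.2, 10.8) in frame 1 and (8.3, 7.8) in frame 2.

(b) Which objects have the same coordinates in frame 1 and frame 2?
the pink star, the blue circle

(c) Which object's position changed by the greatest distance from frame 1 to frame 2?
the brown pentagon

(moved 3.9; next 3.4)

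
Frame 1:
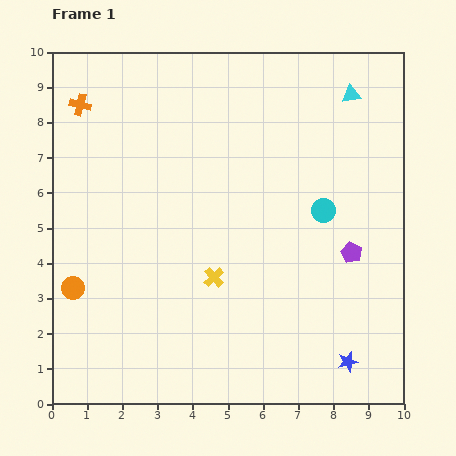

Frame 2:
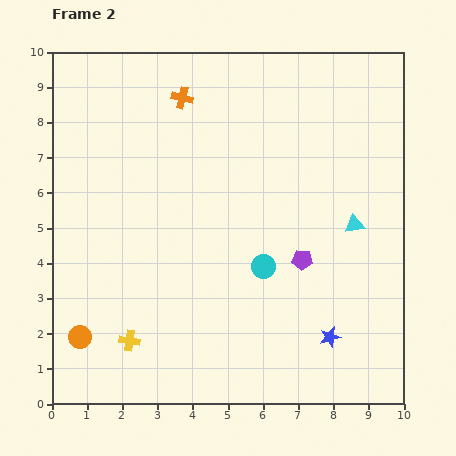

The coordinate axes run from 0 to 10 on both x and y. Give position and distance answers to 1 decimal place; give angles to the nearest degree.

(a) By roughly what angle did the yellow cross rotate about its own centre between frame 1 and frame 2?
39° counter-clockwise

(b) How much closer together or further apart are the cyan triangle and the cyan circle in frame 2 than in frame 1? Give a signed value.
-0.5

Distance in frame 1: 3.4. Distance in frame 2: 2.9.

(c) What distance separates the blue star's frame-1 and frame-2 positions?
0.9

The blue star moved from (8.4, 1.2) to (7.9, 1.9), a distance of √(0.5² + 0.7²) ≈ 0.9.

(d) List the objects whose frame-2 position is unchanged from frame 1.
none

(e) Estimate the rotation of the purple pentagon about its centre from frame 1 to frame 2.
22° counter-clockwise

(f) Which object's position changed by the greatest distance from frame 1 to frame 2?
the cyan triangle

(moved 3.7; next 3.0)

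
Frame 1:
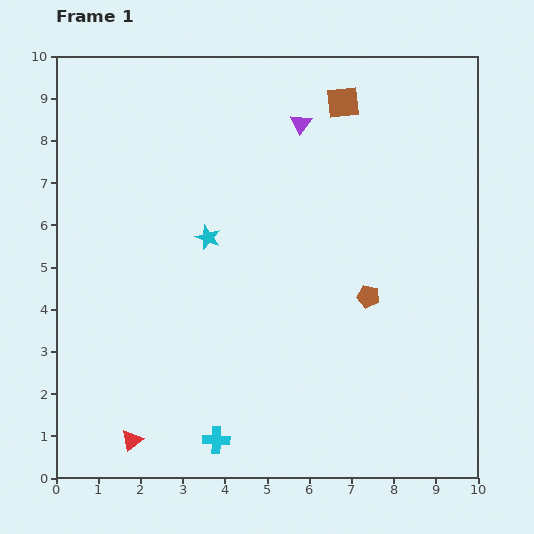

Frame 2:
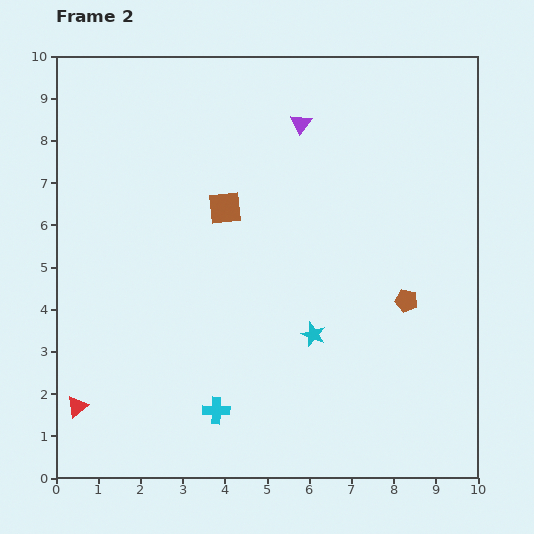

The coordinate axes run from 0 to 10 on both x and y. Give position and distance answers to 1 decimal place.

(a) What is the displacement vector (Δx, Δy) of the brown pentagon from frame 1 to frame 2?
(0.9, -0.1)

The brown pentagon was at (7.4, 4.3) in frame 1 and (8.3, 4.2) in frame 2.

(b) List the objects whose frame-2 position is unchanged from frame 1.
the purple triangle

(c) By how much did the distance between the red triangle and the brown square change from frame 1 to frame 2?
-3.5

Distance in frame 1: 9.4. Distance in frame 2: 5.9.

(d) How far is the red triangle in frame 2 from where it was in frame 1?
1.5

The red triangle moved from (1.8, 0.9) to (0.5, 1.7), a distance of √(1.3² + 0.8²) ≈ 1.5.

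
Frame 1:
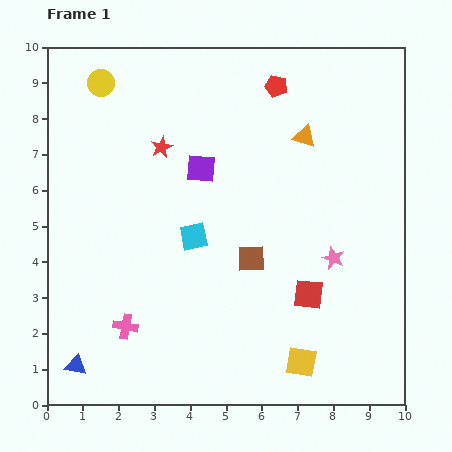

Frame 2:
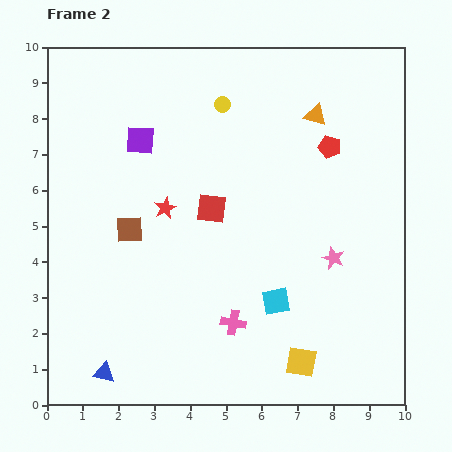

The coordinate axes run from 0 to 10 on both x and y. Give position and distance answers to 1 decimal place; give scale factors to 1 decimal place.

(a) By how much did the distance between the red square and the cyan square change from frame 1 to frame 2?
-0.4

Distance in frame 1: 3.6. Distance in frame 2: 3.2.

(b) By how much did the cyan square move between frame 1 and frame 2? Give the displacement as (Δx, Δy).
(2.3, -1.8)

The cyan square was at (4.1, 4.7) in frame 1 and (6.4, 2.9) in frame 2.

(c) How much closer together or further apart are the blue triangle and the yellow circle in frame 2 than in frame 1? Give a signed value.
+0.3

Distance in frame 1: 7.9. Distance in frame 2: 8.2.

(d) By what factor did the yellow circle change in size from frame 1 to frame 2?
0.6×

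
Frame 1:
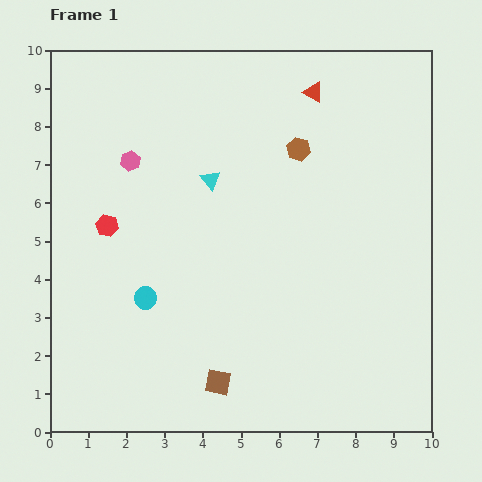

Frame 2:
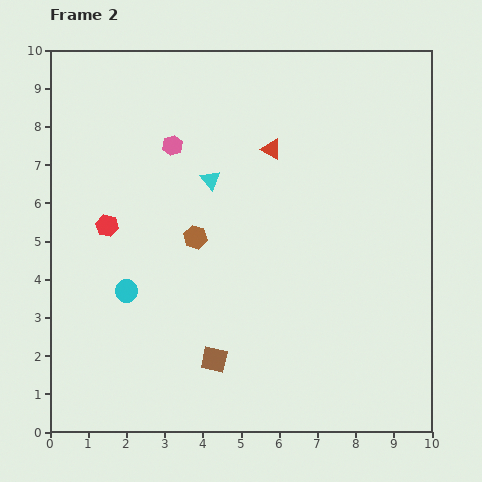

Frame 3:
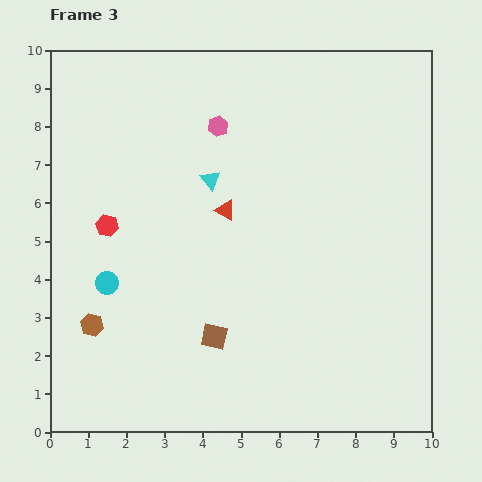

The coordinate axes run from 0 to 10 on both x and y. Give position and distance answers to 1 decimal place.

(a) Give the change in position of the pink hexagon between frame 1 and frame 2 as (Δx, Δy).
(1.1, 0.4)

The pink hexagon was at (2.1, 7.1) in frame 1 and (3.2, 7.5) in frame 2.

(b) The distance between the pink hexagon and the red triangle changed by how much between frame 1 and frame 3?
-2.9

Distance in frame 1: 5.1. Distance in frame 3: 2.2.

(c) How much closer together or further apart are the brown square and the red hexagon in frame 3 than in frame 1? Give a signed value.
-1.0

Distance in frame 1: 5.0. Distance in frame 3: 4.0.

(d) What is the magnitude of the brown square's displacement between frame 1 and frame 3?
1.2

The brown square moved from (4.4, 1.3) to (4.3, 2.5), a distance of √(0.1² + 1.2²) ≈ 1.2.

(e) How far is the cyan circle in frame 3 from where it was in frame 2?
0.5

The cyan circle moved from (2.0, 3.7) to (1.5, 3.9), a distance of √(0.5² + 0.2²) ≈ 0.5.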